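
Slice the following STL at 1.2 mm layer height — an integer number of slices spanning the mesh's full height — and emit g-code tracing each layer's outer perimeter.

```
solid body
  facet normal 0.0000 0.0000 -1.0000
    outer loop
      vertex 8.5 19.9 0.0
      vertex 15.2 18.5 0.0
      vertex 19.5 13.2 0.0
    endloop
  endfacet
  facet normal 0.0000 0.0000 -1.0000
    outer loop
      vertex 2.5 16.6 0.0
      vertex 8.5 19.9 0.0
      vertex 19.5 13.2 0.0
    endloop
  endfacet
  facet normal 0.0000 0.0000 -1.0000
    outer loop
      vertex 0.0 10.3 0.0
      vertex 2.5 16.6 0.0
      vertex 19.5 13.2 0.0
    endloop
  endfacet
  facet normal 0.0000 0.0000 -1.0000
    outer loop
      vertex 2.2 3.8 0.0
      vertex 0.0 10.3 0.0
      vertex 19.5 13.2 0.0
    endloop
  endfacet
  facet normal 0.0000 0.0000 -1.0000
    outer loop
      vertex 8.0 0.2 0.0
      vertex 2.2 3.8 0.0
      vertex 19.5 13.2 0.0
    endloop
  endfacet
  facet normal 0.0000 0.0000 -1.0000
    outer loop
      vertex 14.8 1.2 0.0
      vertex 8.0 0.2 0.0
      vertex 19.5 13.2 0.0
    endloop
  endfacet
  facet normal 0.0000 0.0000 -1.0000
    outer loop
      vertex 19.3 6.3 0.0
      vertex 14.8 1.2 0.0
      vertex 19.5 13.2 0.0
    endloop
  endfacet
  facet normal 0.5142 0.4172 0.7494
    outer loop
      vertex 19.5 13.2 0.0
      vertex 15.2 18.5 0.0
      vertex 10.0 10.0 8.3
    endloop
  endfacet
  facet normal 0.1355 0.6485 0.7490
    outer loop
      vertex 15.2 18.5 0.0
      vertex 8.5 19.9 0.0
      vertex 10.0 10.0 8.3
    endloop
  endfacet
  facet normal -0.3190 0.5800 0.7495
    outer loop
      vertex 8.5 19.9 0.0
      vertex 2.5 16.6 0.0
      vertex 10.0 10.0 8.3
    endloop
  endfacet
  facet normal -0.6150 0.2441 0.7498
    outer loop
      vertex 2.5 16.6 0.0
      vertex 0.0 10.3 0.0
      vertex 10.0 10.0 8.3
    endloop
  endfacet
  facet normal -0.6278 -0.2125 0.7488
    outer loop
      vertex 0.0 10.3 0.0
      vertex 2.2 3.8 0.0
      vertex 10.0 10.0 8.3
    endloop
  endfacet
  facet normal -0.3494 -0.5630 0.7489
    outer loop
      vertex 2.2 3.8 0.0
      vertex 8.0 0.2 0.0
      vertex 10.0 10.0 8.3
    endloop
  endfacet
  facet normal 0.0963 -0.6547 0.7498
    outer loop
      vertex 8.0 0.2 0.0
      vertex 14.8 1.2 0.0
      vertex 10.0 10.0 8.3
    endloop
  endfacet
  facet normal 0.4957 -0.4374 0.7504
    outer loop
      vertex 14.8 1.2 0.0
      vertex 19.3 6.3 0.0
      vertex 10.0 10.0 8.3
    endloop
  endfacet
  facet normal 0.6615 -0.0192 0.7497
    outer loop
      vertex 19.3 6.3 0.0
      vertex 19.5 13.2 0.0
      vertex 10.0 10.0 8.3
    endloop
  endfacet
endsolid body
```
; perimeter-only toolpath
G21 ; units = mm
G90 ; absolute positioning
G28 ; home
; layer 1
G0 Z1.2
G0 X18.1 Y12.7
G1 X14.5 Y17.3
G1 X8.7 Y18.5
G1 X3.6 Y15.7
G1 X1.4 Y10.3
G1 X3.3 Y4.7
G1 X8.3 Y1.6
G1 X14.1 Y2.5
G1 X18.0 Y6.8
G1 X18.1 Y12.7
; layer 2
G0 Z2.4
G0 X16.8 Y12.3
G1 X13.7 Y16.1
G1 X8.9 Y17.1
G1 X4.6 Y14.7
G1 X2.9 Y10.2
G1 X4.4 Y5.6
G1 X8.6 Y3.0
G1 X13.4 Y3.7
G1 X16.6 Y7.4
G1 X16.8 Y12.3
; layer 3
G0 Z3.6
G0 X15.4 Y11.8
G1 X13.0 Y14.9
G1 X9.1 Y15.7
G1 X5.7 Y13.8
G1 X4.3 Y10.2
G1 X5.5 Y6.5
G1 X8.9 Y4.4
G1 X12.7 Y5.0
G1 X15.3 Y7.9
G1 X15.4 Y11.8
; layer 4
G0 Z4.7
G0 X14.1 Y11.4
G1 X12.2 Y13.6
G1 X9.4 Y14.2
G1 X6.8 Y12.8
G1 X5.7 Y10.1
G1 X6.7 Y7.3
G1 X9.1 Y5.8
G1 X12.1 Y6.2
G1 X14.0 Y8.4
G1 X14.1 Y11.4
; layer 5
G0 Z5.9
G0 X12.7 Y10.9
G1 X11.5 Y12.4
G1 X9.6 Y12.8
G1 X7.9 Y11.9
G1 X7.1 Y10.1
G1 X7.8 Y8.2
G1 X9.4 Y7.2
G1 X11.4 Y7.5
G1 X12.7 Y8.9
G1 X12.7 Y10.9
; layer 6
G0 Z7.1
G0 X11.4 Y10.5
G1 X10.7 Y11.2
G1 X9.8 Y11.4
G1 X8.9 Y10.9
G1 X8.6 Y10.0
G1 X8.9 Y9.1
G1 X9.7 Y8.6
G1 X10.7 Y8.7
G1 X11.3 Y9.5
G1 X11.4 Y10.5
M2 ; end

The solid is a regular 9-sided pyramid, base circumscribed radius ≈ 10 mm, apex at z ≈ 8.3 mm. Slicing at Δz = 1.2 mm — 7 equal slices spanning the solid's height, so layer i sits at z = i·h/7 — gives 6 non-empty perimeters. Each is a 9-segment closed polygon; G0 lifts to the layer z and rapids to the start vertex, then G1 traces the edges. The cross-section shrinks linearly with z (the slice at the apex is degenerate and omitted).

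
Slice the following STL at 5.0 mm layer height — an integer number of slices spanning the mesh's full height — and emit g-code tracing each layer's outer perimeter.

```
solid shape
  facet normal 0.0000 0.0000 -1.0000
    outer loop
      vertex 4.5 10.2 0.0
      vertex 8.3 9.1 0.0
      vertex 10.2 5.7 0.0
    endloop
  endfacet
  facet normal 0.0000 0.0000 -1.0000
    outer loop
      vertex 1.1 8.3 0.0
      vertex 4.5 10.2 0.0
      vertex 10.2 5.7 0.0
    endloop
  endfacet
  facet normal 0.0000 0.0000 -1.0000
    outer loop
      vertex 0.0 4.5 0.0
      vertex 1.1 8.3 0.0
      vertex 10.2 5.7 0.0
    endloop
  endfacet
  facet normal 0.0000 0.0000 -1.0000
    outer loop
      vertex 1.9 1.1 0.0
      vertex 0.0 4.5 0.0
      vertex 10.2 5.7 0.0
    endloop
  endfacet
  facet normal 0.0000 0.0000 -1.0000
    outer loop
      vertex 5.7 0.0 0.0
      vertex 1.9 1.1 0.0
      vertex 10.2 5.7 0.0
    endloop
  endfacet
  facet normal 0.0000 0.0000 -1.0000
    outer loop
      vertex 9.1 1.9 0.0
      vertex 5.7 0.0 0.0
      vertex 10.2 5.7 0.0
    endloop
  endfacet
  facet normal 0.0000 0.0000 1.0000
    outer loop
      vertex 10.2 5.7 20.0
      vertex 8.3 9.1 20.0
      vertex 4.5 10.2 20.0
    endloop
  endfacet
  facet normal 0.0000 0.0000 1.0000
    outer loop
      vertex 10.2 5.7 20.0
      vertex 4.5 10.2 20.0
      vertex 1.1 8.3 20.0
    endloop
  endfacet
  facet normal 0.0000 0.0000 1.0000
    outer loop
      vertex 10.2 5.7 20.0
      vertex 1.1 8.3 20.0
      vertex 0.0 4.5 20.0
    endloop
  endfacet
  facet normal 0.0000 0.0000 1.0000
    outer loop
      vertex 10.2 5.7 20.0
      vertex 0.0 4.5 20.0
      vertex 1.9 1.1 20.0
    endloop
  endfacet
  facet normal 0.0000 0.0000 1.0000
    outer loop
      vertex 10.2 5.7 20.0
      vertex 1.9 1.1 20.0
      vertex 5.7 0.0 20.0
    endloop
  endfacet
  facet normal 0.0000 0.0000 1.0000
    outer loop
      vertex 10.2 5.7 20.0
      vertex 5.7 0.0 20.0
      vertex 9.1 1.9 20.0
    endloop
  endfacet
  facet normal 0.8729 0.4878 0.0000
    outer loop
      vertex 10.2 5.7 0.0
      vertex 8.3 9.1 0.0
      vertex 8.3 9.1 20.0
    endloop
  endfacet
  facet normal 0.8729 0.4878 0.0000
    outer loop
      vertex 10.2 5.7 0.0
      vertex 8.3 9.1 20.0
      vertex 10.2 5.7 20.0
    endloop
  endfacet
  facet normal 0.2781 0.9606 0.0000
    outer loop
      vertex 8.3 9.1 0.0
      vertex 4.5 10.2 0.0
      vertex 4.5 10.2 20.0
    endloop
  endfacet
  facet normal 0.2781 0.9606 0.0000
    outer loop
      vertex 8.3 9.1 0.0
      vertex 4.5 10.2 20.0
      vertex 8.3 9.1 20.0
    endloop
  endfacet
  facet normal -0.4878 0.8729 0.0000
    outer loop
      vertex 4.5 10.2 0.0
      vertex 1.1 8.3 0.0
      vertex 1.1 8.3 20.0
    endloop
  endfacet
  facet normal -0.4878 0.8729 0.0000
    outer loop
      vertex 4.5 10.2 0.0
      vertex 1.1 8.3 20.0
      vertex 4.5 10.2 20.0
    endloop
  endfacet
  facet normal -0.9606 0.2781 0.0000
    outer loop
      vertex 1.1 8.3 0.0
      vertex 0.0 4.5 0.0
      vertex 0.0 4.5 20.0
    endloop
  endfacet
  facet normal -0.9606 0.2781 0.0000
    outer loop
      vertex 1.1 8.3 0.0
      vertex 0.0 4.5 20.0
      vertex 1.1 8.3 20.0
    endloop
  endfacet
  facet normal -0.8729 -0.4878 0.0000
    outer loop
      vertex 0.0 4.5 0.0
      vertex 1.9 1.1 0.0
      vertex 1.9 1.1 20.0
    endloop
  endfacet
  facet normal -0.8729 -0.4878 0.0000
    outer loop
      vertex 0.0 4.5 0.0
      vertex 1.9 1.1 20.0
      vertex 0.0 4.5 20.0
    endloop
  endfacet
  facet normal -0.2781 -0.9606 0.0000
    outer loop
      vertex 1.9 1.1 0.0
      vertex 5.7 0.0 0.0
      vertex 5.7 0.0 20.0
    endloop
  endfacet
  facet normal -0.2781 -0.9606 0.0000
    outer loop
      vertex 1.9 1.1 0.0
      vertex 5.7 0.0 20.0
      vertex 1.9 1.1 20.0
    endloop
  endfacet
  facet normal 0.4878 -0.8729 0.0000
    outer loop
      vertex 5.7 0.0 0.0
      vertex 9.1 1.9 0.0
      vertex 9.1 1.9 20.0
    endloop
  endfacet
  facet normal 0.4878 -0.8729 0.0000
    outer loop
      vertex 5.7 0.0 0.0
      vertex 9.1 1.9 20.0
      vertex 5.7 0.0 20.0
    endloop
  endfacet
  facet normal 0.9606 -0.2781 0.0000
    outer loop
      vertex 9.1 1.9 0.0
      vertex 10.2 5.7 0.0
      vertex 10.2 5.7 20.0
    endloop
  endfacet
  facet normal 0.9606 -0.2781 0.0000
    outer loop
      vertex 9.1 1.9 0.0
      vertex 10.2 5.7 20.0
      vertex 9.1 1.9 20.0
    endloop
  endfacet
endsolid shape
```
; perimeter-only toolpath
G21 ; units = mm
G90 ; absolute positioning
G28 ; home
; layer 1
G0 Z5.0
G0 X10.2 Y5.7
G1 X8.3 Y9.1
G1 X4.5 Y10.2
G1 X1.1 Y8.3
G1 X0.0 Y4.5
G1 X1.9 Y1.1
G1 X5.7 Y0.0
G1 X9.1 Y1.9
G1 X10.2 Y5.7
; layer 2
G0 Z10.0
G0 X10.2 Y5.7
G1 X8.3 Y9.1
G1 X4.5 Y10.2
G1 X1.1 Y8.3
G1 X0.0 Y4.5
G1 X1.9 Y1.1
G1 X5.7 Y0.0
G1 X9.1 Y1.9
G1 X10.2 Y5.7
; layer 3
G0 Z15.0
G0 X10.2 Y5.7
G1 X8.3 Y9.1
G1 X4.5 Y10.2
G1 X1.1 Y8.3
G1 X0.0 Y4.5
G1 X1.9 Y1.1
G1 X5.7 Y0.0
G1 X9.1 Y1.9
G1 X10.2 Y5.7
; layer 4
G0 Z20.0
G0 X10.2 Y5.7
G1 X8.3 Y9.1
G1 X4.5 Y10.2
G1 X1.1 Y8.3
G1 X0.0 Y4.5
G1 X1.9 Y1.1
G1 X5.7 Y0.0
G1 X9.1 Y1.9
G1 X10.2 Y5.7
M2 ; end

The solid is a regular 8-sided prism (a cylinder approximated with 8 flat sides), circumscribed radius ≈ 5.1 mm, height ≈ 20 mm. Slicing at Δz = 5.0 mm — 4 equal slices spanning the solid's height, so layer i sits at z = i·h/4 — gives 4 non-empty perimeters. Each is a 8-segment closed polygon; G0 lifts to the layer z and rapids to the start vertex, then G1 traces the edges.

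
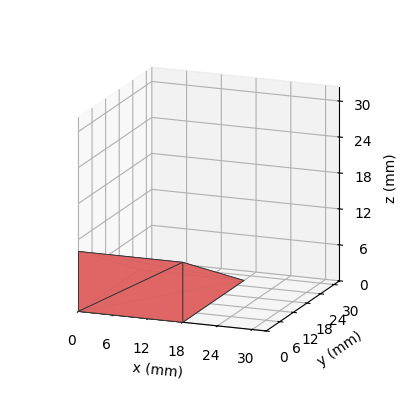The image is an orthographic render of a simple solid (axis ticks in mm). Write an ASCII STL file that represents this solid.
Reading the render: the shape is a wedge (ramp): 18 × 27 mm base, rising to 10 mm along the y=0 edge and sloping linearly to z=0 at y=27 (dimensions read to the nearest mm from the axis ticks). For the STL, each face is triangulated and given an outward normal.

solid part
  facet normal 0.0000 0.0000 -1.0000
    outer loop
      vertex 18.0 27.0 0.0
      vertex 18.0 0.0 0.0
      vertex 0.0 0.0 0.0
    endloop
  endfacet
  facet normal 0.0000 0.0000 -1.0000
    outer loop
      vertex 0.0 27.0 0.0
      vertex 18.0 27.0 0.0
      vertex 0.0 0.0 0.0
    endloop
  endfacet
  facet normal 0.0000 -1.0000 0.0000
    outer loop
      vertex 0.0 0.0 0.0
      vertex 18.0 0.0 0.0
      vertex 18.0 0.0 10.0
    endloop
  endfacet
  facet normal 0.0000 -1.0000 0.0000
    outer loop
      vertex 0.0 0.0 0.0
      vertex 18.0 0.0 10.0
      vertex 0.0 0.0 10.0
    endloop
  endfacet
  facet normal 0.0000 0.3473 0.9377
    outer loop
      vertex 0.0 0.0 10.0
      vertex 18.0 0.0 10.0
      vertex 18.0 27.0 0.0
    endloop
  endfacet
  facet normal 0.0000 0.3473 0.9377
    outer loop
      vertex 0.0 0.0 10.0
      vertex 18.0 27.0 0.0
      vertex 0.0 27.0 0.0
    endloop
  endfacet
  facet normal -1.0000 0.0000 0.0000
    outer loop
      vertex 0.0 0.0 10.0
      vertex 0.0 27.0 0.0
      vertex 0.0 0.0 0.0
    endloop
  endfacet
  facet normal 1.0000 0.0000 0.0000
    outer loop
      vertex 18.0 0.0 0.0
      vertex 18.0 27.0 0.0
      vertex 18.0 0.0 10.0
    endloop
  endfacet
endsolid part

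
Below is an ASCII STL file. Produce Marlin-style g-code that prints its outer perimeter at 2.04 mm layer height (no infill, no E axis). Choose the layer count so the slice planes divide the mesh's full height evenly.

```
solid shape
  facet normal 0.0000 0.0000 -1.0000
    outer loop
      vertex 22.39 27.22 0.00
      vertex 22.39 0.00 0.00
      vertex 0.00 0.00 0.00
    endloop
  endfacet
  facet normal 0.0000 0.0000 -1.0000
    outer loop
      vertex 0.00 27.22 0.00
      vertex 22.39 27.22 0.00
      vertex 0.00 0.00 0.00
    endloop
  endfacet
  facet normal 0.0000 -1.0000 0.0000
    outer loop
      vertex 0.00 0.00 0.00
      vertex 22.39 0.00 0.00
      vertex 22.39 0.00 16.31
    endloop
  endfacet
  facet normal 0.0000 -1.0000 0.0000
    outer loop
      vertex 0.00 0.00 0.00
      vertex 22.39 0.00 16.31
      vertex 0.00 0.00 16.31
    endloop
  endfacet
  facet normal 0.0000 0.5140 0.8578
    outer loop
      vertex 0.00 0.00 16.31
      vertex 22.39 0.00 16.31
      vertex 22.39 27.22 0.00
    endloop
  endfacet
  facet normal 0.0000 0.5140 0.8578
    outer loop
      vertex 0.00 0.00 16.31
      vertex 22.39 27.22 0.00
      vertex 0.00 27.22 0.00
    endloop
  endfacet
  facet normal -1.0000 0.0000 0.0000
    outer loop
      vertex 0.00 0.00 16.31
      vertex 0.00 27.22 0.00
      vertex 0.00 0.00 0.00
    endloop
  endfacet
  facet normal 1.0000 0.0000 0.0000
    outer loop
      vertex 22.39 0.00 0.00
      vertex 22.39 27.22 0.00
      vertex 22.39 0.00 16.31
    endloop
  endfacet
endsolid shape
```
; perimeter-only toolpath
G21 ; units = mm
G90 ; absolute positioning
G28 ; home
; layer 1
G0 Z2.04
G0 X0.00 Y0.00
G1 X22.39 Y0.00
G1 X22.39 Y23.82
G1 X0.00 Y23.82
G1 X0.00 Y0.00
; layer 2
G0 Z4.08
G0 X0.00 Y0.00
G1 X22.39 Y0.00
G1 X22.39 Y20.41
G1 X0.00 Y20.41
G1 X0.00 Y0.00
; layer 3
G0 Z6.12
G0 X0.00 Y0.00
G1 X22.39 Y0.00
G1 X22.39 Y17.01
G1 X0.00 Y17.01
G1 X0.00 Y0.00
; layer 4
G0 Z8.15
G0 X0.00 Y0.00
G1 X22.39 Y0.00
G1 X22.39 Y13.61
G1 X0.00 Y13.61
G1 X0.00 Y0.00
; layer 5
G0 Z10.19
G0 X0.00 Y0.00
G1 X22.39 Y0.00
G1 X22.39 Y10.21
G1 X0.00 Y10.21
G1 X0.00 Y0.00
; layer 6
G0 Z12.23
G0 X0.00 Y0.00
G1 X22.39 Y0.00
G1 X22.39 Y6.80
G1 X0.00 Y6.80
G1 X0.00 Y0.00
; layer 7
G0 Z14.27
G0 X0.00 Y0.00
G1 X22.39 Y0.00
G1 X22.39 Y3.40
G1 X0.00 Y3.40
G1 X0.00 Y0.00
M2 ; end

The solid is a wedge (ramp): 22.4 × 27.2 mm base, rising to 16.3 mm along the y=0 edge and sloping linearly to z=0 at y=27.2. Slicing at Δz = 2.04 mm — 8 equal slices spanning the solid's height, so layer i sits at z = i·h/8 — gives 7 non-empty perimeters. Each is a 4-segment closed polygon; G0 lifts to the layer z and rapids to the start vertex, then G1 traces the edges. The cross-section shrinks linearly with z (the slice at the apex is degenerate and omitted).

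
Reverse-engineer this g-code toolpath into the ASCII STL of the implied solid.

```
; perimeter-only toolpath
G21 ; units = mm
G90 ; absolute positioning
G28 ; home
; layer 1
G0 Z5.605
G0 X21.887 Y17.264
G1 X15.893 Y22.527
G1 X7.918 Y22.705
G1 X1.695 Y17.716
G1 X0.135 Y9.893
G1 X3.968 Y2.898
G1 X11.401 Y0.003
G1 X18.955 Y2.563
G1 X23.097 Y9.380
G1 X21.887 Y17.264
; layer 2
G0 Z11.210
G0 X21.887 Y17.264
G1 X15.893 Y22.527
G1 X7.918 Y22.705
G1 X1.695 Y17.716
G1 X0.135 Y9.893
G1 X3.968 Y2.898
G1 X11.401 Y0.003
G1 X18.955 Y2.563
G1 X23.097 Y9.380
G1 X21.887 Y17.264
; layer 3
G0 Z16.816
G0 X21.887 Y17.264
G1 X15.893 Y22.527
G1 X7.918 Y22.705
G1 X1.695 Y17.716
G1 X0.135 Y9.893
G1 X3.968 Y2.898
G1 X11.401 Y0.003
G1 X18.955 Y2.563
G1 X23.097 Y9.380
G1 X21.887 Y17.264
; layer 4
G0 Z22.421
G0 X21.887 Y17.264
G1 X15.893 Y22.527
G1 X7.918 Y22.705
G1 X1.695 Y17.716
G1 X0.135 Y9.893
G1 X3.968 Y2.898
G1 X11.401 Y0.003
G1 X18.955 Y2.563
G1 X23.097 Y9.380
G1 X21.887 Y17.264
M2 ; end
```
solid part
  facet normal 0.0000 0.0000 -1.0000
    outer loop
      vertex 7.918 22.705 0.000
      vertex 15.893 22.527 0.000
      vertex 21.887 17.264 0.000
    endloop
  endfacet
  facet normal 0.0000 0.0000 -1.0000
    outer loop
      vertex 1.695 17.716 0.000
      vertex 7.918 22.705 0.000
      vertex 21.887 17.264 0.000
    endloop
  endfacet
  facet normal 0.0000 0.0000 -1.0000
    outer loop
      vertex 0.135 9.893 0.000
      vertex 1.695 17.716 0.000
      vertex 21.887 17.264 0.000
    endloop
  endfacet
  facet normal 0.0000 0.0000 -1.0000
    outer loop
      vertex 3.968 2.898 0.000
      vertex 0.135 9.893 0.000
      vertex 21.887 17.264 0.000
    endloop
  endfacet
  facet normal 0.0000 0.0000 -1.0000
    outer loop
      vertex 11.401 0.003 0.000
      vertex 3.968 2.898 0.000
      vertex 21.887 17.264 0.000
    endloop
  endfacet
  facet normal 0.0000 0.0000 -1.0000
    outer loop
      vertex 18.955 2.563 0.000
      vertex 11.401 0.003 0.000
      vertex 21.887 17.264 0.000
    endloop
  endfacet
  facet normal 0.0000 0.0000 -1.0000
    outer loop
      vertex 23.097 9.380 0.000
      vertex 18.955 2.563 0.000
      vertex 21.887 17.264 0.000
    endloop
  endfacet
  facet normal 0.0000 0.0000 1.0000
    outer loop
      vertex 21.887 17.264 22.421
      vertex 15.893 22.527 22.421
      vertex 7.918 22.705 22.421
    endloop
  endfacet
  facet normal 0.0000 0.0000 1.0000
    outer loop
      vertex 21.887 17.264 22.421
      vertex 7.918 22.705 22.421
      vertex 1.695 17.716 22.421
    endloop
  endfacet
  facet normal 0.0000 0.0000 1.0000
    outer loop
      vertex 21.887 17.264 22.421
      vertex 1.695 17.716 22.421
      vertex 0.135 9.893 22.421
    endloop
  endfacet
  facet normal 0.0000 0.0000 1.0000
    outer loop
      vertex 21.887 17.264 22.421
      vertex 0.135 9.893 22.421
      vertex 3.968 2.898 22.421
    endloop
  endfacet
  facet normal 0.0000 0.0000 1.0000
    outer loop
      vertex 21.887 17.264 22.421
      vertex 3.968 2.898 22.421
      vertex 11.401 0.003 22.421
    endloop
  endfacet
  facet normal 0.0000 0.0000 1.0000
    outer loop
      vertex 21.887 17.264 22.421
      vertex 11.401 0.003 22.421
      vertex 18.955 2.563 22.421
    endloop
  endfacet
  facet normal 0.0000 0.0000 1.0000
    outer loop
      vertex 21.887 17.264 22.421
      vertex 18.955 2.563 22.421
      vertex 23.097 9.380 22.421
    endloop
  endfacet
  facet normal 0.6598 0.7514 0.0000
    outer loop
      vertex 21.887 17.264 0.000
      vertex 15.893 22.527 0.000
      vertex 15.893 22.527 22.421
    endloop
  endfacet
  facet normal 0.6598 0.7514 0.0000
    outer loop
      vertex 21.887 17.264 0.000
      vertex 15.893 22.527 22.421
      vertex 21.887 17.264 22.421
    endloop
  endfacet
  facet normal 0.0223 0.9998 0.0000
    outer loop
      vertex 15.893 22.527 0.000
      vertex 7.918 22.705 0.000
      vertex 7.918 22.705 22.421
    endloop
  endfacet
  facet normal 0.0223 0.9998 0.0000
    outer loop
      vertex 15.893 22.527 0.000
      vertex 7.918 22.705 22.421
      vertex 15.893 22.527 22.421
    endloop
  endfacet
  facet normal -0.6255 0.7802 0.0000
    outer loop
      vertex 7.918 22.705 0.000
      vertex 1.695 17.716 0.000
      vertex 1.695 17.716 22.421
    endloop
  endfacet
  facet normal -0.6255 0.7802 0.0000
    outer loop
      vertex 7.918 22.705 0.000
      vertex 1.695 17.716 22.421
      vertex 7.918 22.705 22.421
    endloop
  endfacet
  facet normal -0.9807 0.1956 0.0000
    outer loop
      vertex 1.695 17.716 0.000
      vertex 0.135 9.893 0.000
      vertex 0.135 9.893 22.421
    endloop
  endfacet
  facet normal -0.9807 0.1956 0.0000
    outer loop
      vertex 1.695 17.716 0.000
      vertex 0.135 9.893 22.421
      vertex 1.695 17.716 22.421
    endloop
  endfacet
  facet normal -0.8770 -0.4805 0.0000
    outer loop
      vertex 0.135 9.893 0.000
      vertex 3.968 2.898 0.000
      vertex 3.968 2.898 22.421
    endloop
  endfacet
  facet normal -0.8770 -0.4805 0.0000
    outer loop
      vertex 0.135 9.893 0.000
      vertex 3.968 2.898 22.421
      vertex 0.135 9.893 22.421
    endloop
  endfacet
  facet normal -0.3629 -0.9318 0.0000
    outer loop
      vertex 3.968 2.898 0.000
      vertex 11.401 0.003 0.000
      vertex 11.401 0.003 22.421
    endloop
  endfacet
  facet normal -0.3629 -0.9318 0.0000
    outer loop
      vertex 3.968 2.898 0.000
      vertex 11.401 0.003 22.421
      vertex 3.968 2.898 22.421
    endloop
  endfacet
  facet normal 0.3210 -0.9471 0.0000
    outer loop
      vertex 11.401 0.003 0.000
      vertex 18.955 2.563 0.000
      vertex 18.955 2.563 22.421
    endloop
  endfacet
  facet normal 0.3210 -0.9471 0.0000
    outer loop
      vertex 11.401 0.003 0.000
      vertex 18.955 2.563 22.421
      vertex 11.401 0.003 22.421
    endloop
  endfacet
  facet normal 0.8546 -0.5193 0.0000
    outer loop
      vertex 18.955 2.563 0.000
      vertex 23.097 9.380 0.000
      vertex 23.097 9.380 22.421
    endloop
  endfacet
  facet normal 0.8546 -0.5193 0.0000
    outer loop
      vertex 18.955 2.563 0.000
      vertex 23.097 9.380 22.421
      vertex 18.955 2.563 22.421
    endloop
  endfacet
  facet normal 0.9884 0.1517 0.0000
    outer loop
      vertex 23.097 9.380 0.000
      vertex 21.887 17.264 0.000
      vertex 21.887 17.264 22.421
    endloop
  endfacet
  facet normal 0.9884 0.1517 0.0000
    outer loop
      vertex 23.097 9.380 0.000
      vertex 21.887 17.264 22.421
      vertex 23.097 9.380 22.421
    endloop
  endfacet
endsolid part

The G0 Z moves step by Δz≈5.605 mm. Every layer's G1 loop is the same polygon, so the solid is a straight extrusion of it from z=0 to z≈22.4. Closing with flat bottom and top caps and triangulating gives 32 facets — a regular 9-sided prism (a cylinder approximated with 9 flat sides), circumscribed radius ≈ 11.7 mm, height ≈ 22.4 mm.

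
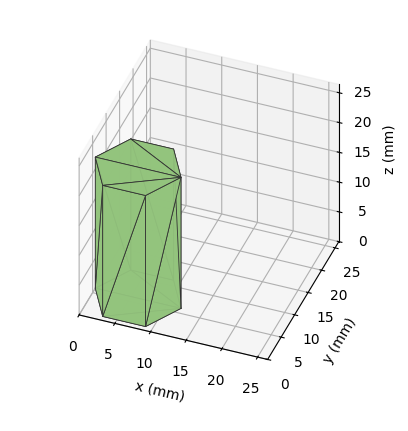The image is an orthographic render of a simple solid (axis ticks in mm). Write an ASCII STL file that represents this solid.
Reading the render: the shape is a regular 6-sided prism (a cylinder approximated with 6 flat sides), circumscribed radius ≈ 6 mm, height ≈ 22 mm (dimensions read to the nearest mm from the axis ticks). For the STL, each face is triangulated and given an outward normal.

solid part
  facet normal 0.0000 0.0000 -1.0000
    outer loop
      vertex 3.00 11.20 0.00
      vertex 9.00 11.20 0.00
      vertex 12.00 6.00 0.00
    endloop
  endfacet
  facet normal 0.0000 0.0000 -1.0000
    outer loop
      vertex 0.00 6.00 0.00
      vertex 3.00 11.20 0.00
      vertex 12.00 6.00 0.00
    endloop
  endfacet
  facet normal 0.0000 0.0000 -1.0000
    outer loop
      vertex 3.00 0.80 0.00
      vertex 0.00 6.00 0.00
      vertex 12.00 6.00 0.00
    endloop
  endfacet
  facet normal 0.0000 0.0000 -1.0000
    outer loop
      vertex 9.00 0.80 0.00
      vertex 3.00 0.80 0.00
      vertex 12.00 6.00 0.00
    endloop
  endfacet
  facet normal 0.0000 0.0000 1.0000
    outer loop
      vertex 12.00 6.00 22.00
      vertex 9.00 11.20 22.00
      vertex 3.00 11.20 22.00
    endloop
  endfacet
  facet normal 0.0000 0.0000 1.0000
    outer loop
      vertex 12.00 6.00 22.00
      vertex 3.00 11.20 22.00
      vertex 0.00 6.00 22.00
    endloop
  endfacet
  facet normal 0.0000 0.0000 1.0000
    outer loop
      vertex 12.00 6.00 22.00
      vertex 0.00 6.00 22.00
      vertex 3.00 0.80 22.00
    endloop
  endfacet
  facet normal 0.0000 0.0000 1.0000
    outer loop
      vertex 12.00 6.00 22.00
      vertex 3.00 0.80 22.00
      vertex 9.00 0.80 22.00
    endloop
  endfacet
  facet normal 0.8662 0.4997 0.0000
    outer loop
      vertex 12.00 6.00 0.00
      vertex 9.00 11.20 0.00
      vertex 9.00 11.20 22.00
    endloop
  endfacet
  facet normal 0.8662 0.4997 0.0000
    outer loop
      vertex 12.00 6.00 0.00
      vertex 9.00 11.20 22.00
      vertex 12.00 6.00 22.00
    endloop
  endfacet
  facet normal 0.0000 1.0000 0.0000
    outer loop
      vertex 9.00 11.20 0.00
      vertex 3.00 11.20 0.00
      vertex 3.00 11.20 22.00
    endloop
  endfacet
  facet normal 0.0000 1.0000 0.0000
    outer loop
      vertex 9.00 11.20 0.00
      vertex 3.00 11.20 22.00
      vertex 9.00 11.20 22.00
    endloop
  endfacet
  facet normal -0.8662 0.4997 0.0000
    outer loop
      vertex 3.00 11.20 0.00
      vertex 0.00 6.00 0.00
      vertex 0.00 6.00 22.00
    endloop
  endfacet
  facet normal -0.8662 0.4997 0.0000
    outer loop
      vertex 3.00 11.20 0.00
      vertex 0.00 6.00 22.00
      vertex 3.00 11.20 22.00
    endloop
  endfacet
  facet normal -0.8662 -0.4997 0.0000
    outer loop
      vertex 0.00 6.00 0.00
      vertex 3.00 0.80 0.00
      vertex 3.00 0.80 22.00
    endloop
  endfacet
  facet normal -0.8662 -0.4997 0.0000
    outer loop
      vertex 0.00 6.00 0.00
      vertex 3.00 0.80 22.00
      vertex 0.00 6.00 22.00
    endloop
  endfacet
  facet normal 0.0000 -1.0000 0.0000
    outer loop
      vertex 3.00 0.80 0.00
      vertex 9.00 0.80 0.00
      vertex 9.00 0.80 22.00
    endloop
  endfacet
  facet normal 0.0000 -1.0000 0.0000
    outer loop
      vertex 3.00 0.80 0.00
      vertex 9.00 0.80 22.00
      vertex 3.00 0.80 22.00
    endloop
  endfacet
  facet normal 0.8662 -0.4997 0.0000
    outer loop
      vertex 9.00 0.80 0.00
      vertex 12.00 6.00 0.00
      vertex 12.00 6.00 22.00
    endloop
  endfacet
  facet normal 0.8662 -0.4997 0.0000
    outer loop
      vertex 9.00 0.80 0.00
      vertex 12.00 6.00 22.00
      vertex 9.00 0.80 22.00
    endloop
  endfacet
endsolid part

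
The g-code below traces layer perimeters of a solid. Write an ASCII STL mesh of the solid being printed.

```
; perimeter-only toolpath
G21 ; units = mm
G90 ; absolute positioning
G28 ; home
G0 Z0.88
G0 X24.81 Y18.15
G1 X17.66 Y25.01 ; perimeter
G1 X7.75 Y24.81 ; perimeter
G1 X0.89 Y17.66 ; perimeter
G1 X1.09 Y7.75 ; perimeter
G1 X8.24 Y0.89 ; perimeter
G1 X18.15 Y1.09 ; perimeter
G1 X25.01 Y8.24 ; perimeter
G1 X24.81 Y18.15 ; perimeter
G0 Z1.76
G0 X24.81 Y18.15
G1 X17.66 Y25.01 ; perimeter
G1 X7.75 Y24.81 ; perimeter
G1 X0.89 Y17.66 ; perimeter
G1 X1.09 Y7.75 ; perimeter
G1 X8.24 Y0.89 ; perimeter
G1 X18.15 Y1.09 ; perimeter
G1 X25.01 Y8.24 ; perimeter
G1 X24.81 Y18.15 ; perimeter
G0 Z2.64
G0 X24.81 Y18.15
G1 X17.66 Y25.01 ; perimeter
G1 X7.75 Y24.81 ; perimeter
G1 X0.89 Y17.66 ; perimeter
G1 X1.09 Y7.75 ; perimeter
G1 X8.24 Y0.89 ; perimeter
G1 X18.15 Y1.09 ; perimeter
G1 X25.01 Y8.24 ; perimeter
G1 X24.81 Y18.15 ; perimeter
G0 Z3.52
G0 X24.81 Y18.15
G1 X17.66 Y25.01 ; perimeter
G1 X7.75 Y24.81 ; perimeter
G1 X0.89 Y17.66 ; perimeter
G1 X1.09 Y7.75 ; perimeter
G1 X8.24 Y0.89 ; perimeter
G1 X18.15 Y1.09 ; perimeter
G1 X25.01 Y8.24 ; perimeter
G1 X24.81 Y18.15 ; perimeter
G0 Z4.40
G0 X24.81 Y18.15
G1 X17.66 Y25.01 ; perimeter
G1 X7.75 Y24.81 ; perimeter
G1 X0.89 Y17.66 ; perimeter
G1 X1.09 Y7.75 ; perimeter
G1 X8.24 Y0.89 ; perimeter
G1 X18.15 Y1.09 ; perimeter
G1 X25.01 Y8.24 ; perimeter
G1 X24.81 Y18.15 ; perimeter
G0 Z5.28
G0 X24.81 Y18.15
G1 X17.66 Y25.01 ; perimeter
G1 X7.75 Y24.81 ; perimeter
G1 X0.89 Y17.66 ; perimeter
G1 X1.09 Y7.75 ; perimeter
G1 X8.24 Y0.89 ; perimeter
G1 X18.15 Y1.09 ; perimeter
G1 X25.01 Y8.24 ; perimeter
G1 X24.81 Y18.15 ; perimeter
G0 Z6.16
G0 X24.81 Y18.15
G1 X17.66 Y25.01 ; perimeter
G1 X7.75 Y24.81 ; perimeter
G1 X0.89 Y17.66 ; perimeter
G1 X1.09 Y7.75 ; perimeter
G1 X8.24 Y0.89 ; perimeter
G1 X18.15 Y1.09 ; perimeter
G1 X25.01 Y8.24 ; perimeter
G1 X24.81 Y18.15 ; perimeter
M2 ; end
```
solid part
  facet normal 0.0000 0.0000 -1.0000
    outer loop
      vertex 7.75 24.81 0.00
      vertex 17.66 25.01 0.00
      vertex 24.81 18.15 0.00
    endloop
  endfacet
  facet normal 0.0000 0.0000 -1.0000
    outer loop
      vertex 0.89 17.66 0.00
      vertex 7.75 24.81 0.00
      vertex 24.81 18.15 0.00
    endloop
  endfacet
  facet normal 0.0000 0.0000 -1.0000
    outer loop
      vertex 1.09 7.75 0.00
      vertex 0.89 17.66 0.00
      vertex 24.81 18.15 0.00
    endloop
  endfacet
  facet normal 0.0000 0.0000 -1.0000
    outer loop
      vertex 8.24 0.89 0.00
      vertex 1.09 7.75 0.00
      vertex 24.81 18.15 0.00
    endloop
  endfacet
  facet normal 0.0000 0.0000 -1.0000
    outer loop
      vertex 18.15 1.09 0.00
      vertex 8.24 0.89 0.00
      vertex 24.81 18.15 0.00
    endloop
  endfacet
  facet normal 0.0000 0.0000 -1.0000
    outer loop
      vertex 25.01 8.24 0.00
      vertex 18.15 1.09 0.00
      vertex 24.81 18.15 0.00
    endloop
  endfacet
  facet normal 0.0000 0.0000 1.0000
    outer loop
      vertex 24.81 18.15 6.16
      vertex 17.66 25.01 6.16
      vertex 7.75 24.81 6.16
    endloop
  endfacet
  facet normal 0.0000 0.0000 1.0000
    outer loop
      vertex 24.81 18.15 6.16
      vertex 7.75 24.81 6.16
      vertex 0.89 17.66 6.16
    endloop
  endfacet
  facet normal 0.0000 0.0000 1.0000
    outer loop
      vertex 24.81 18.15 6.16
      vertex 0.89 17.66 6.16
      vertex 1.09 7.75 6.16
    endloop
  endfacet
  facet normal 0.0000 0.0000 1.0000
    outer loop
      vertex 24.81 18.15 6.16
      vertex 1.09 7.75 6.16
      vertex 8.24 0.89 6.16
    endloop
  endfacet
  facet normal 0.0000 0.0000 1.0000
    outer loop
      vertex 24.81 18.15 6.16
      vertex 8.24 0.89 6.16
      vertex 18.15 1.09 6.16
    endloop
  endfacet
  facet normal 0.0000 0.0000 1.0000
    outer loop
      vertex 24.81 18.15 6.16
      vertex 18.15 1.09 6.16
      vertex 25.01 8.24 6.16
    endloop
  endfacet
  facet normal 0.6923 0.7216 0.0000
    outer loop
      vertex 24.81 18.15 0.00
      vertex 17.66 25.01 0.00
      vertex 17.66 25.01 6.16
    endloop
  endfacet
  facet normal 0.6923 0.7216 0.0000
    outer loop
      vertex 24.81 18.15 0.00
      vertex 17.66 25.01 6.16
      vertex 24.81 18.15 6.16
    endloop
  endfacet
  facet normal -0.0202 0.9998 0.0000
    outer loop
      vertex 17.66 25.01 0.00
      vertex 7.75 24.81 0.00
      vertex 7.75 24.81 6.16
    endloop
  endfacet
  facet normal -0.0202 0.9998 0.0000
    outer loop
      vertex 17.66 25.01 0.00
      vertex 7.75 24.81 6.16
      vertex 17.66 25.01 6.16
    endloop
  endfacet
  facet normal -0.7216 0.6923 0.0000
    outer loop
      vertex 7.75 24.81 0.00
      vertex 0.89 17.66 0.00
      vertex 0.89 17.66 6.16
    endloop
  endfacet
  facet normal -0.7216 0.6923 0.0000
    outer loop
      vertex 7.75 24.81 0.00
      vertex 0.89 17.66 6.16
      vertex 7.75 24.81 6.16
    endloop
  endfacet
  facet normal -0.9998 -0.0202 0.0000
    outer loop
      vertex 0.89 17.66 0.00
      vertex 1.09 7.75 0.00
      vertex 1.09 7.75 6.16
    endloop
  endfacet
  facet normal -0.9998 -0.0202 0.0000
    outer loop
      vertex 0.89 17.66 0.00
      vertex 1.09 7.75 6.16
      vertex 0.89 17.66 6.16
    endloop
  endfacet
  facet normal -0.6923 -0.7216 0.0000
    outer loop
      vertex 1.09 7.75 0.00
      vertex 8.24 0.89 0.00
      vertex 8.24 0.89 6.16
    endloop
  endfacet
  facet normal -0.6923 -0.7216 0.0000
    outer loop
      vertex 1.09 7.75 0.00
      vertex 8.24 0.89 6.16
      vertex 1.09 7.75 6.16
    endloop
  endfacet
  facet normal 0.0202 -0.9998 0.0000
    outer loop
      vertex 8.24 0.89 0.00
      vertex 18.15 1.09 0.00
      vertex 18.15 1.09 6.16
    endloop
  endfacet
  facet normal 0.0202 -0.9998 0.0000
    outer loop
      vertex 8.24 0.89 0.00
      vertex 18.15 1.09 6.16
      vertex 8.24 0.89 6.16
    endloop
  endfacet
  facet normal 0.7216 -0.6923 0.0000
    outer loop
      vertex 18.15 1.09 0.00
      vertex 25.01 8.24 0.00
      vertex 25.01 8.24 6.16
    endloop
  endfacet
  facet normal 0.7216 -0.6923 0.0000
    outer loop
      vertex 18.15 1.09 0.00
      vertex 25.01 8.24 6.16
      vertex 18.15 1.09 6.16
    endloop
  endfacet
  facet normal 0.9998 0.0202 0.0000
    outer loop
      vertex 25.01 8.24 0.00
      vertex 24.81 18.15 0.00
      vertex 24.81 18.15 6.16
    endloop
  endfacet
  facet normal 0.9998 0.0202 0.0000
    outer loop
      vertex 25.01 8.24 0.00
      vertex 24.81 18.15 6.16
      vertex 25.01 8.24 6.16
    endloop
  endfacet
endsolid part

The G0 Z moves step by Δz≈0.88 mm. Every layer's G1 loop is the same polygon, so the solid is a straight extrusion of it from z=0 to z≈6.16. Closing with flat bottom and top caps and triangulating gives 28 facets — a regular 8-sided prism (a cylinder approximated with 8 flat sides), circumscribed radius ≈ 12.9 mm, height ≈ 6.16 mm.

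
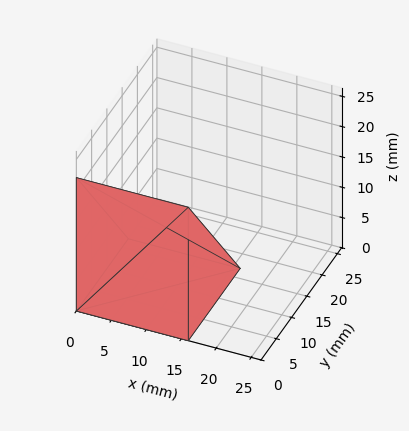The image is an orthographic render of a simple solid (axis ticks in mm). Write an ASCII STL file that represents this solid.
Reading the render: the shape is a wedge (ramp): 16 × 17 mm base, rising to 22 mm along the y=0 edge and sloping linearly to z=0 at y=17 (dimensions read to the nearest mm from the axis ticks). For the STL, each face is triangulated and given an outward normal.

solid part
  facet normal 0.0000 0.0000 -1.0000
    outer loop
      vertex 16.0 17.0 0.0
      vertex 16.0 0.0 0.0
      vertex 0.0 0.0 0.0
    endloop
  endfacet
  facet normal 0.0000 0.0000 -1.0000
    outer loop
      vertex 0.0 17.0 0.0
      vertex 16.0 17.0 0.0
      vertex 0.0 0.0 0.0
    endloop
  endfacet
  facet normal 0.0000 -1.0000 0.0000
    outer loop
      vertex 0.0 0.0 0.0
      vertex 16.0 0.0 0.0
      vertex 16.0 0.0 22.0
    endloop
  endfacet
  facet normal 0.0000 -1.0000 0.0000
    outer loop
      vertex 0.0 0.0 0.0
      vertex 16.0 0.0 22.0
      vertex 0.0 0.0 22.0
    endloop
  endfacet
  facet normal 0.0000 0.7913 0.6114
    outer loop
      vertex 0.0 0.0 22.0
      vertex 16.0 0.0 22.0
      vertex 16.0 17.0 0.0
    endloop
  endfacet
  facet normal 0.0000 0.7913 0.6114
    outer loop
      vertex 0.0 0.0 22.0
      vertex 16.0 17.0 0.0
      vertex 0.0 17.0 0.0
    endloop
  endfacet
  facet normal -1.0000 0.0000 0.0000
    outer loop
      vertex 0.0 0.0 22.0
      vertex 0.0 17.0 0.0
      vertex 0.0 0.0 0.0
    endloop
  endfacet
  facet normal 1.0000 0.0000 0.0000
    outer loop
      vertex 16.0 0.0 0.0
      vertex 16.0 17.0 0.0
      vertex 16.0 0.0 22.0
    endloop
  endfacet
endsolid part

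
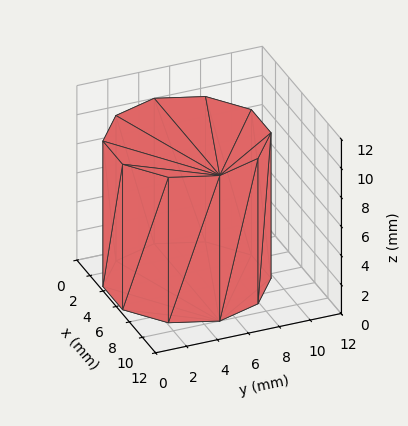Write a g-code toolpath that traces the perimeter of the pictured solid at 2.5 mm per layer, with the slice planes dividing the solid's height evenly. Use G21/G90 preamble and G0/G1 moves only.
Reading the render: the shape is a regular 10-sided prism (a cylinder approximated with 10 flat sides), circumscribed radius ≈ 5 mm, height ≈ 10 mm (dimensions read to the nearest mm from the axis ticks). For the g-code, the solid's height is divided into equal slices at the stated Δz and each level perimeter traced with G1 moves after a G0 lift.

; perimeter-only toolpath
G21 ; units = mm
G90 ; absolute positioning
G28 ; home
; layer 1
G0 Z2.5
G0 X10.0 Y5.0
G1 X9.0 Y7.9
G1 X6.5 Y9.8
G1 X3.5 Y9.8
G1 X1.0 Y7.9
G1 X0.0 Y5.0
G1 X1.0 Y2.1
G1 X3.5 Y0.2
G1 X6.5 Y0.2
G1 X9.0 Y2.1
G1 X10.0 Y5.0
; layer 2
G0 Z5.0
G0 X10.0 Y5.0
G1 X9.0 Y7.9
G1 X6.5 Y9.8
G1 X3.5 Y9.8
G1 X1.0 Y7.9
G1 X0.0 Y5.0
G1 X1.0 Y2.1
G1 X3.5 Y0.2
G1 X6.5 Y0.2
G1 X9.0 Y2.1
G1 X10.0 Y5.0
; layer 3
G0 Z7.5
G0 X10.0 Y5.0
G1 X9.0 Y7.9
G1 X6.5 Y9.8
G1 X3.5 Y9.8
G1 X1.0 Y7.9
G1 X0.0 Y5.0
G1 X1.0 Y2.1
G1 X3.5 Y0.2
G1 X6.5 Y0.2
G1 X9.0 Y2.1
G1 X10.0 Y5.0
; layer 4
G0 Z10.0
G0 X10.0 Y5.0
G1 X9.0 Y7.9
G1 X6.5 Y9.8
G1 X3.5 Y9.8
G1 X1.0 Y7.9
G1 X0.0 Y5.0
G1 X1.0 Y2.1
G1 X3.5 Y0.2
G1 X6.5 Y0.2
G1 X9.0 Y2.1
G1 X10.0 Y5.0
M2 ; end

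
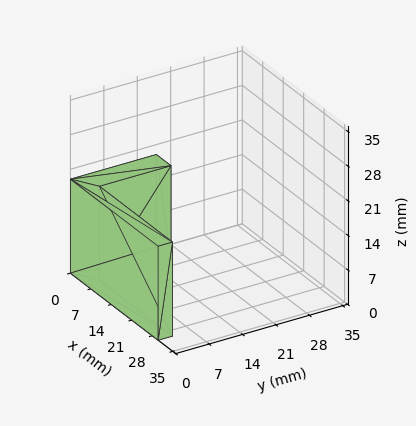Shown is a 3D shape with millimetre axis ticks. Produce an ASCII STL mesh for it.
Reading the render: the shape is an L-shaped prism: outer 30 × 18 mm, arm thicknesses ≈ 3 mm (horizontal) and 5 mm (vertical), extruded 19 mm in z (dimensions read to the nearest mm from the axis ticks). For the STL, each face is triangulated and given an outward normal.

solid part
  facet normal 0.0000 0.0000 -1.0000
    outer loop
      vertex 30.0 3.0 0.0
      vertex 30.0 0.0 0.0
      vertex 0.0 0.0 0.0
    endloop
  endfacet
  facet normal 0.0000 0.0000 -1.0000
    outer loop
      vertex 5.0 3.0 0.0
      vertex 30.0 3.0 0.0
      vertex 0.0 0.0 0.0
    endloop
  endfacet
  facet normal 0.0000 0.0000 -1.0000
    outer loop
      vertex 5.0 18.0 0.0
      vertex 5.0 3.0 0.0
      vertex 0.0 0.0 0.0
    endloop
  endfacet
  facet normal 0.0000 0.0000 -1.0000
    outer loop
      vertex 0.0 18.0 0.0
      vertex 5.0 18.0 0.0
      vertex 0.0 0.0 0.0
    endloop
  endfacet
  facet normal 0.0000 0.0000 1.0000
    outer loop
      vertex 0.0 0.0 19.0
      vertex 30.0 0.0 19.0
      vertex 30.0 3.0 19.0
    endloop
  endfacet
  facet normal 0.0000 0.0000 1.0000
    outer loop
      vertex 0.0 0.0 19.0
      vertex 30.0 3.0 19.0
      vertex 5.0 3.0 19.0
    endloop
  endfacet
  facet normal 0.0000 0.0000 1.0000
    outer loop
      vertex 0.0 0.0 19.0
      vertex 5.0 3.0 19.0
      vertex 5.0 18.0 19.0
    endloop
  endfacet
  facet normal 0.0000 0.0000 1.0000
    outer loop
      vertex 0.0 0.0 19.0
      vertex 5.0 18.0 19.0
      vertex 0.0 18.0 19.0
    endloop
  endfacet
  facet normal 0.0000 -1.0000 0.0000
    outer loop
      vertex 0.0 0.0 0.0
      vertex 30.0 0.0 0.0
      vertex 30.0 0.0 19.0
    endloop
  endfacet
  facet normal 0.0000 -1.0000 0.0000
    outer loop
      vertex 0.0 0.0 0.0
      vertex 30.0 0.0 19.0
      vertex 0.0 0.0 19.0
    endloop
  endfacet
  facet normal 1.0000 0.0000 0.0000
    outer loop
      vertex 30.0 0.0 0.0
      vertex 30.0 3.0 0.0
      vertex 30.0 3.0 19.0
    endloop
  endfacet
  facet normal 1.0000 0.0000 0.0000
    outer loop
      vertex 30.0 0.0 0.0
      vertex 30.0 3.0 19.0
      vertex 30.0 0.0 19.0
    endloop
  endfacet
  facet normal 0.0000 1.0000 0.0000
    outer loop
      vertex 30.0 3.0 0.0
      vertex 5.0 3.0 0.0
      vertex 5.0 3.0 19.0
    endloop
  endfacet
  facet normal 0.0000 1.0000 0.0000
    outer loop
      vertex 30.0 3.0 0.0
      vertex 5.0 3.0 19.0
      vertex 30.0 3.0 19.0
    endloop
  endfacet
  facet normal 1.0000 0.0000 0.0000
    outer loop
      vertex 5.0 3.0 0.0
      vertex 5.0 18.0 0.0
      vertex 5.0 18.0 19.0
    endloop
  endfacet
  facet normal 1.0000 0.0000 0.0000
    outer loop
      vertex 5.0 3.0 0.0
      vertex 5.0 18.0 19.0
      vertex 5.0 3.0 19.0
    endloop
  endfacet
  facet normal 0.0000 1.0000 0.0000
    outer loop
      vertex 5.0 18.0 0.0
      vertex 0.0 18.0 0.0
      vertex 0.0 18.0 19.0
    endloop
  endfacet
  facet normal 0.0000 1.0000 0.0000
    outer loop
      vertex 5.0 18.0 0.0
      vertex 0.0 18.0 19.0
      vertex 5.0 18.0 19.0
    endloop
  endfacet
  facet normal -1.0000 0.0000 0.0000
    outer loop
      vertex 0.0 18.0 0.0
      vertex 0.0 0.0 0.0
      vertex 0.0 0.0 19.0
    endloop
  endfacet
  facet normal -1.0000 0.0000 0.0000
    outer loop
      vertex 0.0 18.0 0.0
      vertex 0.0 0.0 19.0
      vertex 0.0 18.0 19.0
    endloop
  endfacet
endsolid part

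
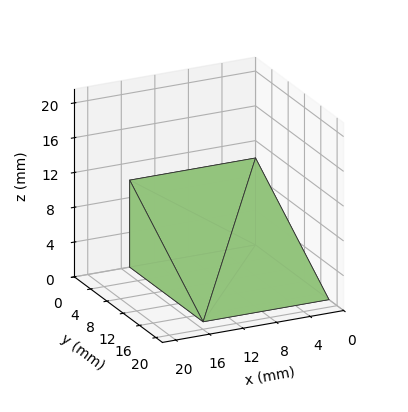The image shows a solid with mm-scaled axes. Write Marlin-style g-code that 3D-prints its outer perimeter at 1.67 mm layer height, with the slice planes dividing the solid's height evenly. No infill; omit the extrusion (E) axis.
Reading the render: the shape is a wedge (ramp): 15 × 18 mm base, rising to 10 mm along the y=0 edge and sloping linearly to z=0 at y=18 (dimensions read to the nearest mm from the axis ticks). For the g-code, the solid's height is divided into equal slices at the stated Δz and each level perimeter traced with G1 moves after a G0 lift.

; perimeter-only toolpath
G21 ; units = mm
G90 ; absolute positioning
G28 ; home
; layer 1
G0 Z1.67
G0 X0.00 Y0.00
G1 X15.00 Y0.00
G1 X15.00 Y15.00
G1 X0.00 Y15.00
G1 X0.00 Y0.00
; layer 2
G0 Z3.33
G0 X0.00 Y0.00
G1 X15.00 Y0.00
G1 X15.00 Y12.00
G1 X0.00 Y12.00
G1 X0.00 Y0.00
; layer 3
G0 Z5.00
G0 X0.00 Y0.00
G1 X15.00 Y0.00
G1 X15.00 Y9.00
G1 X0.00 Y9.00
G1 X0.00 Y0.00
; layer 4
G0 Z6.67
G0 X0.00 Y0.00
G1 X15.00 Y0.00
G1 X15.00 Y6.00
G1 X0.00 Y6.00
G1 X0.00 Y0.00
; layer 5
G0 Z8.33
G0 X0.00 Y0.00
G1 X15.00 Y0.00
G1 X15.00 Y3.00
G1 X0.00 Y3.00
G1 X0.00 Y0.00
M2 ; end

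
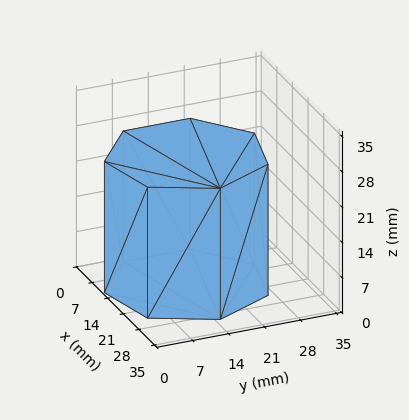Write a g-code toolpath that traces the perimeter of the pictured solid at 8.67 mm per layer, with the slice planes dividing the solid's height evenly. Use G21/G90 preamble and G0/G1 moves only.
Reading the render: the shape is a regular 7-sided prism (a cylinder approximated with 7 flat sides), circumscribed radius ≈ 15 mm, height ≈ 26 mm (dimensions read to the nearest mm from the axis ticks). For the g-code, the solid's height is divided into equal slices at the stated Δz and each level perimeter traced with G1 moves after a G0 lift.

; perimeter-only toolpath
G21 ; units = mm
G90 ; absolute positioning
G28 ; home
; layer 1
G0 Z8.67
G0 X30.00 Y15.00
G1 X24.35 Y26.73
G1 X11.66 Y29.62
G1 X1.49 Y21.51
G1 X1.49 Y8.49
G1 X11.66 Y0.38
G1 X24.35 Y3.27
G1 X30.00 Y15.00
; layer 2
G0 Z17.33
G0 X30.00 Y15.00
G1 X24.35 Y26.73
G1 X11.66 Y29.62
G1 X1.49 Y21.51
G1 X1.49 Y8.49
G1 X11.66 Y0.38
G1 X24.35 Y3.27
G1 X30.00 Y15.00
; layer 3
G0 Z26.00
G0 X30.00 Y15.00
G1 X24.35 Y26.73
G1 X11.66 Y29.62
G1 X1.49 Y21.51
G1 X1.49 Y8.49
G1 X11.66 Y0.38
G1 X24.35 Y3.27
G1 X30.00 Y15.00
M2 ; end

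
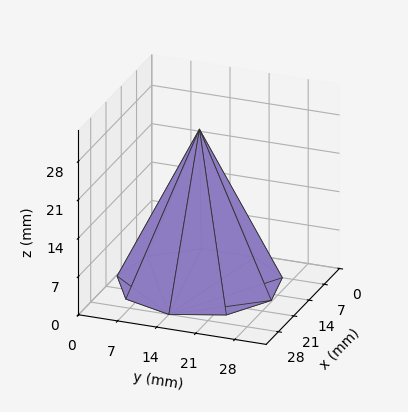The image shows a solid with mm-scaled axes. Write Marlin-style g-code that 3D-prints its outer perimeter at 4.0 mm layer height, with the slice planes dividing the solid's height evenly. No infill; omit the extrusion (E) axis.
Reading the render: the shape is a regular 9-sided pyramid, base circumscribed radius ≈ 14 mm, apex at z ≈ 28 mm (dimensions read to the nearest mm from the axis ticks). For the g-code, the solid's height is divided into equal slices at the stated Δz and each level perimeter traced with G1 moves after a G0 lift.

; perimeter-only toolpath
G21 ; units = mm
G90 ; absolute positioning
G28 ; home
; layer 1
G0 Z4.0
G0 X26.0 Y14.0
G1 X23.2 Y21.7
G1 X16.1 Y25.8
G1 X8.0 Y24.4
G1 X2.7 Y18.1
G1 X2.7 Y9.9
G1 X8.0 Y3.6
G1 X16.1 Y2.2
G1 X23.2 Y6.3
G1 X26.0 Y14.0
; layer 2
G0 Z8.0
G0 X24.0 Y14.0
G1 X21.6 Y20.4
G1 X15.7 Y23.9
G1 X9.0 Y22.6
G1 X4.6 Y17.4
G1 X4.6 Y10.6
G1 X9.0 Y5.4
G1 X15.7 Y4.1
G1 X21.6 Y7.6
G1 X24.0 Y14.0
; layer 3
G0 Z12.0
G0 X22.0 Y14.0
G1 X20.1 Y19.1
G1 X15.4 Y21.9
G1 X10.0 Y20.9
G1 X6.5 Y16.7
G1 X6.5 Y11.3
G1 X10.0 Y7.1
G1 X15.4 Y6.1
G1 X20.1 Y8.9
G1 X22.0 Y14.0
; layer 4
G0 Z16.0
G0 X20.0 Y14.0
G1 X18.6 Y17.9
G1 X15.0 Y19.9
G1 X11.0 Y19.2
G1 X8.3 Y16.1
G1 X8.3 Y11.9
G1 X11.0 Y8.8
G1 X15.0 Y8.1
G1 X18.6 Y10.1
G1 X20.0 Y14.0
; layer 5
G0 Z20.0
G0 X18.0 Y14.0
G1 X17.1 Y16.6
G1 X14.7 Y17.9
G1 X12.0 Y17.5
G1 X10.2 Y15.4
G1 X10.2 Y12.6
G1 X12.0 Y10.5
G1 X14.7 Y10.1
G1 X17.1 Y11.4
G1 X18.0 Y14.0
; layer 6
G0 Z24.0
G0 X16.0 Y14.0
G1 X15.5 Y15.3
G1 X14.3 Y16.0
G1 X13.0 Y15.7
G1 X12.1 Y14.7
G1 X12.1 Y13.3
G1 X13.0 Y12.3
G1 X14.3 Y12.0
G1 X15.5 Y12.7
G1 X16.0 Y14.0
M2 ; end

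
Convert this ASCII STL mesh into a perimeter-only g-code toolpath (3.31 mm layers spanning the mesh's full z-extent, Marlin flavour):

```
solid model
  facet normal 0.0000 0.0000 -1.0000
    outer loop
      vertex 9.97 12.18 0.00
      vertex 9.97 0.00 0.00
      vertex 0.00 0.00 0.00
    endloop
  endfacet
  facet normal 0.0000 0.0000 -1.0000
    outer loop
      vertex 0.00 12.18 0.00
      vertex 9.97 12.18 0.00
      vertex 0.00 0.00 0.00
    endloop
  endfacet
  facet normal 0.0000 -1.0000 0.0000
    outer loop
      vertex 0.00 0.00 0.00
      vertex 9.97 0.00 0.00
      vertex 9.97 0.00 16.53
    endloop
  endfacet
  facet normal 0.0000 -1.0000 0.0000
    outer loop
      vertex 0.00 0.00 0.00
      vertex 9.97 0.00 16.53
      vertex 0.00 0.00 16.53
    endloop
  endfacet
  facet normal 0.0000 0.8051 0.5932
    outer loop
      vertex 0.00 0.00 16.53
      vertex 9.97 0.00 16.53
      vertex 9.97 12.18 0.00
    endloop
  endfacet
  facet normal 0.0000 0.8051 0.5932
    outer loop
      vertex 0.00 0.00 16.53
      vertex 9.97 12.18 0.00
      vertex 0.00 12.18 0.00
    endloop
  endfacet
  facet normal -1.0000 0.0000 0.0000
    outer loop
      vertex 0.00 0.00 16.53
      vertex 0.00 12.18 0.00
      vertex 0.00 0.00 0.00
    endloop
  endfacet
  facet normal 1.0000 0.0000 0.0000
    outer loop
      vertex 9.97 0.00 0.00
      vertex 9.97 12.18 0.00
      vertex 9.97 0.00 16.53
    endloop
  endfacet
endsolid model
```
; perimeter-only toolpath
G21 ; units = mm
G90 ; absolute positioning
G28 ; home
; layer 1
G0 Z3.31
G0 X0.00 Y0.00
G1 X9.97 Y0.00
G1 X9.97 Y9.74
G1 X0.00 Y9.74
G1 X0.00 Y0.00
; layer 2
G0 Z6.61
G0 X0.00 Y0.00
G1 X9.97 Y0.00
G1 X9.97 Y7.31
G1 X0.00 Y7.31
G1 X0.00 Y0.00
; layer 3
G0 Z9.92
G0 X0.00 Y0.00
G1 X9.97 Y0.00
G1 X9.97 Y4.87
G1 X0.00 Y4.87
G1 X0.00 Y0.00
; layer 4
G0 Z13.22
G0 X0.00 Y0.00
G1 X9.97 Y0.00
G1 X9.97 Y2.44
G1 X0.00 Y2.44
G1 X0.00 Y0.00
M2 ; end

The solid is a wedge (ramp): 9.97 × 12.2 mm base, rising to 16.5 mm along the y=0 edge and sloping linearly to z=0 at y=12.2. Slicing at Δz = 3.31 mm — 5 equal slices spanning the solid's height, so layer i sits at z = i·h/5 — gives 4 non-empty perimeters. Each is a 4-segment closed polygon; G0 lifts to the layer z and rapids to the start vertex, then G1 traces the edges. The cross-section shrinks linearly with z (the slice at the apex is degenerate and omitted).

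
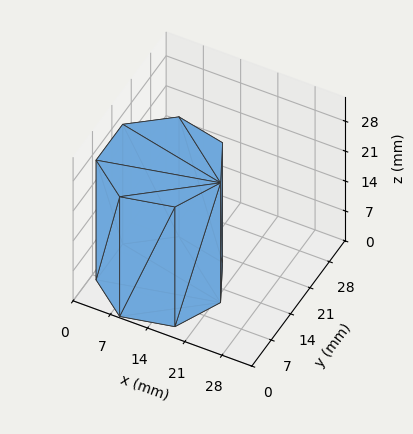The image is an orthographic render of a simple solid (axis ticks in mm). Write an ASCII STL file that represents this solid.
Reading the render: the shape is a regular 7-sided prism (a cylinder approximated with 7 flat sides), circumscribed radius ≈ 11 mm, height ≈ 28 mm (dimensions read to the nearest mm from the axis ticks). For the STL, each face is triangulated and given an outward normal.

solid part
  facet normal 0.0000 0.0000 -1.0000
    outer loop
      vertex 8.6 21.7 0.0
      vertex 17.9 19.6 0.0
      vertex 22.0 11.0 0.0
    endloop
  endfacet
  facet normal 0.0000 0.0000 -1.0000
    outer loop
      vertex 1.1 15.8 0.0
      vertex 8.6 21.7 0.0
      vertex 22.0 11.0 0.0
    endloop
  endfacet
  facet normal 0.0000 0.0000 -1.0000
    outer loop
      vertex 1.1 6.2 0.0
      vertex 1.1 15.8 0.0
      vertex 22.0 11.0 0.0
    endloop
  endfacet
  facet normal 0.0000 0.0000 -1.0000
    outer loop
      vertex 8.6 0.3 0.0
      vertex 1.1 6.2 0.0
      vertex 22.0 11.0 0.0
    endloop
  endfacet
  facet normal 0.0000 0.0000 -1.0000
    outer loop
      vertex 17.9 2.4 0.0
      vertex 8.6 0.3 0.0
      vertex 22.0 11.0 0.0
    endloop
  endfacet
  facet normal 0.0000 0.0000 1.0000
    outer loop
      vertex 22.0 11.0 28.0
      vertex 17.9 19.6 28.0
      vertex 8.6 21.7 28.0
    endloop
  endfacet
  facet normal 0.0000 0.0000 1.0000
    outer loop
      vertex 22.0 11.0 28.0
      vertex 8.6 21.7 28.0
      vertex 1.1 15.8 28.0
    endloop
  endfacet
  facet normal 0.0000 0.0000 1.0000
    outer loop
      vertex 22.0 11.0 28.0
      vertex 1.1 15.8 28.0
      vertex 1.1 6.2 28.0
    endloop
  endfacet
  facet normal 0.0000 0.0000 1.0000
    outer loop
      vertex 22.0 11.0 28.0
      vertex 1.1 6.2 28.0
      vertex 8.6 0.3 28.0
    endloop
  endfacet
  facet normal 0.0000 0.0000 1.0000
    outer loop
      vertex 22.0 11.0 28.0
      vertex 8.6 0.3 28.0
      vertex 17.9 2.4 28.0
    endloop
  endfacet
  facet normal 0.9027 0.4303 0.0000
    outer loop
      vertex 22.0 11.0 0.0
      vertex 17.9 19.6 0.0
      vertex 17.9 19.6 28.0
    endloop
  endfacet
  facet normal 0.9027 0.4303 0.0000
    outer loop
      vertex 22.0 11.0 0.0
      vertex 17.9 19.6 28.0
      vertex 22.0 11.0 28.0
    endloop
  endfacet
  facet normal 0.2203 0.9754 0.0000
    outer loop
      vertex 17.9 19.6 0.0
      vertex 8.6 21.7 0.0
      vertex 8.6 21.7 28.0
    endloop
  endfacet
  facet normal 0.2203 0.9754 0.0000
    outer loop
      vertex 17.9 19.6 0.0
      vertex 8.6 21.7 28.0
      vertex 17.9 19.6 28.0
    endloop
  endfacet
  facet normal -0.6183 0.7860 0.0000
    outer loop
      vertex 8.6 21.7 0.0
      vertex 1.1 15.8 0.0
      vertex 1.1 15.8 28.0
    endloop
  endfacet
  facet normal -0.6183 0.7860 0.0000
    outer loop
      vertex 8.6 21.7 0.0
      vertex 1.1 15.8 28.0
      vertex 8.6 21.7 28.0
    endloop
  endfacet
  facet normal -1.0000 0.0000 0.0000
    outer loop
      vertex 1.1 15.8 0.0
      vertex 1.1 6.2 0.0
      vertex 1.1 6.2 28.0
    endloop
  endfacet
  facet normal -1.0000 0.0000 0.0000
    outer loop
      vertex 1.1 15.8 0.0
      vertex 1.1 6.2 28.0
      vertex 1.1 15.8 28.0
    endloop
  endfacet
  facet normal -0.6183 -0.7860 0.0000
    outer loop
      vertex 1.1 6.2 0.0
      vertex 8.6 0.3 0.0
      vertex 8.6 0.3 28.0
    endloop
  endfacet
  facet normal -0.6183 -0.7860 0.0000
    outer loop
      vertex 1.1 6.2 0.0
      vertex 8.6 0.3 28.0
      vertex 1.1 6.2 28.0
    endloop
  endfacet
  facet normal 0.2203 -0.9754 0.0000
    outer loop
      vertex 8.6 0.3 0.0
      vertex 17.9 2.4 0.0
      vertex 17.9 2.4 28.0
    endloop
  endfacet
  facet normal 0.2203 -0.9754 0.0000
    outer loop
      vertex 8.6 0.3 0.0
      vertex 17.9 2.4 28.0
      vertex 8.6 0.3 28.0
    endloop
  endfacet
  facet normal 0.9027 -0.4303 0.0000
    outer loop
      vertex 17.9 2.4 0.0
      vertex 22.0 11.0 0.0
      vertex 22.0 11.0 28.0
    endloop
  endfacet
  facet normal 0.9027 -0.4303 0.0000
    outer loop
      vertex 17.9 2.4 0.0
      vertex 22.0 11.0 28.0
      vertex 17.9 2.4 28.0
    endloop
  endfacet
endsolid part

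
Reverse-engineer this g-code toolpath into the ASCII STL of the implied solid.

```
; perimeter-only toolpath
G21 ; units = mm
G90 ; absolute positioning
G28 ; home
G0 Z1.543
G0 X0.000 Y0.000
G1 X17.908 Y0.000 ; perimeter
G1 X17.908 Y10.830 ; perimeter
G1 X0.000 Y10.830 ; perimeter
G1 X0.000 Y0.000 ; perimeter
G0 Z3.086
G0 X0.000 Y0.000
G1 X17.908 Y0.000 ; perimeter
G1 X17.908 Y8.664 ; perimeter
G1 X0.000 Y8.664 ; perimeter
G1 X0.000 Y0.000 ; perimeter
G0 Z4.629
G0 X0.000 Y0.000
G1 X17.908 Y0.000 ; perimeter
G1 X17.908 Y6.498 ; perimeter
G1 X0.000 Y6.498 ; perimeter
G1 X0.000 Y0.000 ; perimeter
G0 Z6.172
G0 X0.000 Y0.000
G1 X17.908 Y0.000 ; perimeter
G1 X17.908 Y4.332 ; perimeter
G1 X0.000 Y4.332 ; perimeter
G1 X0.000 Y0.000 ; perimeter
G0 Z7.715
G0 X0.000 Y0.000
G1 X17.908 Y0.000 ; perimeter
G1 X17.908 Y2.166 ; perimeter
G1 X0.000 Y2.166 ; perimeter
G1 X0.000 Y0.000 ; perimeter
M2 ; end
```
solid part
  facet normal 0.0000 0.0000 -1.0000
    outer loop
      vertex 17.908 12.996 0.000
      vertex 17.908 0.000 0.000
      vertex 0.000 0.000 0.000
    endloop
  endfacet
  facet normal 0.0000 0.0000 -1.0000
    outer loop
      vertex 0.000 12.996 0.000
      vertex 17.908 12.996 0.000
      vertex 0.000 0.000 0.000
    endloop
  endfacet
  facet normal 0.0000 -1.0000 0.0000
    outer loop
      vertex 0.000 0.000 0.000
      vertex 17.908 0.000 0.000
      vertex 17.908 0.000 9.258
    endloop
  endfacet
  facet normal 0.0000 -1.0000 0.0000
    outer loop
      vertex 0.000 0.000 0.000
      vertex 17.908 0.000 9.258
      vertex 0.000 0.000 9.258
    endloop
  endfacet
  facet normal 0.0000 0.5802 0.8145
    outer loop
      vertex 0.000 0.000 9.258
      vertex 17.908 0.000 9.258
      vertex 17.908 12.996 0.000
    endloop
  endfacet
  facet normal 0.0000 0.5802 0.8145
    outer loop
      vertex 0.000 0.000 9.258
      vertex 17.908 12.996 0.000
      vertex 0.000 12.996 0.000
    endloop
  endfacet
  facet normal -1.0000 0.0000 0.0000
    outer loop
      vertex 0.000 0.000 9.258
      vertex 0.000 12.996 0.000
      vertex 0.000 0.000 0.000
    endloop
  endfacet
  facet normal 1.0000 0.0000 0.0000
    outer loop
      vertex 17.908 0.000 0.000
      vertex 17.908 12.996 0.000
      vertex 17.908 0.000 9.258
    endloop
  endfacet
endsolid part

The G0 Z moves step by Δz≈1.543 mm. The G1 loops shrink linearly with z, so the solid tapers from its base footprint up to z≈9.26. Closing with a flat bottom cap and the tapered top and triangulating gives 8 facets — a wedge (ramp): 17.9 × 13 mm base, rising to 9.26 mm along the y=0 edge and sloping linearly to z=0 at y=13.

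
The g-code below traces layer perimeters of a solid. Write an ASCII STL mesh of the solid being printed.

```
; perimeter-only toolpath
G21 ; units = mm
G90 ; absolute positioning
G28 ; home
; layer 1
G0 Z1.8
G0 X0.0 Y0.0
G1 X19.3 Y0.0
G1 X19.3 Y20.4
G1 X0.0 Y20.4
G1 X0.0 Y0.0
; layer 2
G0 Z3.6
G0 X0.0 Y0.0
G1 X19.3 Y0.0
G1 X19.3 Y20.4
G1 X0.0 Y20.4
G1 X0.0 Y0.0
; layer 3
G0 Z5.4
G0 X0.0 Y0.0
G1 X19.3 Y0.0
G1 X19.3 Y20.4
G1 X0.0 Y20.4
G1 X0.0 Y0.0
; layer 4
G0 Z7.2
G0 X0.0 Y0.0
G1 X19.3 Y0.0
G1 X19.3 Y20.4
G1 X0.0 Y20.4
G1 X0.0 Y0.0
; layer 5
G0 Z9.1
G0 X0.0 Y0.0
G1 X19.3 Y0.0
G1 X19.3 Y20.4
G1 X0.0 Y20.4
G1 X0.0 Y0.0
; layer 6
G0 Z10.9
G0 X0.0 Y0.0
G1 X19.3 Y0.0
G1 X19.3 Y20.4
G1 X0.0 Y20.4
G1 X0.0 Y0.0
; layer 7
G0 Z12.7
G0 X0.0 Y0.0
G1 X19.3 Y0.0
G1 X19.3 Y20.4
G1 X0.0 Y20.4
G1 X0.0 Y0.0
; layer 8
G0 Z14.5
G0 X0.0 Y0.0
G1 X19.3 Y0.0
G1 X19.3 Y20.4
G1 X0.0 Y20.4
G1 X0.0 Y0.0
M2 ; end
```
solid part
  facet normal 0.0000 0.0000 -1.0000
    outer loop
      vertex 19.3 20.4 0.0
      vertex 19.3 0.0 0.0
      vertex 0.0 0.0 0.0
    endloop
  endfacet
  facet normal 0.0000 0.0000 -1.0000
    outer loop
      vertex 0.0 20.4 0.0
      vertex 19.3 20.4 0.0
      vertex 0.0 0.0 0.0
    endloop
  endfacet
  facet normal 0.0000 0.0000 1.0000
    outer loop
      vertex 0.0 0.0 14.5
      vertex 19.3 0.0 14.5
      vertex 19.3 20.4 14.5
    endloop
  endfacet
  facet normal 0.0000 0.0000 1.0000
    outer loop
      vertex 0.0 0.0 14.5
      vertex 19.3 20.4 14.5
      vertex 0.0 20.4 14.5
    endloop
  endfacet
  facet normal 0.0000 -1.0000 0.0000
    outer loop
      vertex 0.0 0.0 0.0
      vertex 19.3 0.0 0.0
      vertex 19.3 0.0 14.5
    endloop
  endfacet
  facet normal 0.0000 -1.0000 0.0000
    outer loop
      vertex 0.0 0.0 0.0
      vertex 19.3 0.0 14.5
      vertex 0.0 0.0 14.5
    endloop
  endfacet
  facet normal 0.0000 1.0000 0.0000
    outer loop
      vertex 19.3 20.4 14.5
      vertex 19.3 20.4 0.0
      vertex 0.0 20.4 0.0
    endloop
  endfacet
  facet normal 0.0000 1.0000 0.0000
    outer loop
      vertex 0.0 20.4 14.5
      vertex 19.3 20.4 14.5
      vertex 0.0 20.4 0.0
    endloop
  endfacet
  facet normal -1.0000 0.0000 0.0000
    outer loop
      vertex 0.0 20.4 14.5
      vertex 0.0 20.4 0.0
      vertex 0.0 0.0 0.0
    endloop
  endfacet
  facet normal -1.0000 0.0000 0.0000
    outer loop
      vertex 0.0 0.0 14.5
      vertex 0.0 20.4 14.5
      vertex 0.0 0.0 0.0
    endloop
  endfacet
  facet normal 1.0000 0.0000 0.0000
    outer loop
      vertex 19.3 0.0 0.0
      vertex 19.3 20.4 0.0
      vertex 19.3 20.4 14.5
    endloop
  endfacet
  facet normal 1.0000 0.0000 0.0000
    outer loop
      vertex 19.3 0.0 0.0
      vertex 19.3 20.4 14.5
      vertex 19.3 0.0 14.5
    endloop
  endfacet
endsolid part

The G0 Z moves step by Δz≈1.8 mm. Every layer's G1 loop is the same polygon, so the solid is a straight extrusion of it from z=0 to z≈14.5. Closing with flat bottom and top caps and triangulating gives 12 facets — a rectangular box, roughly 19.3 × 20.4 mm footprint and 14.5 mm tall.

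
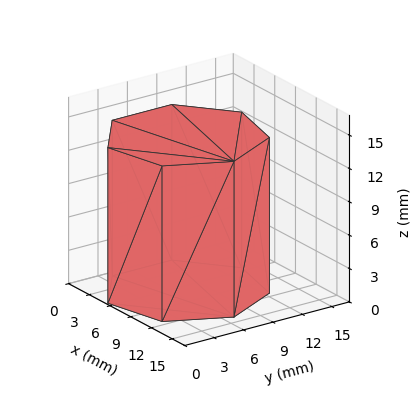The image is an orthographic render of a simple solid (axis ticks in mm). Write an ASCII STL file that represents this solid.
Reading the render: the shape is a regular 7-sided prism (a cylinder approximated with 7 flat sides), circumscribed radius ≈ 7 mm, height ≈ 14 mm (dimensions read to the nearest mm from the axis ticks). For the STL, each face is triangulated and given an outward normal.

solid part
  facet normal 0.0000 0.0000 -1.0000
    outer loop
      vertex 5.442 13.824 0.000
      vertex 11.364 12.473 0.000
      vertex 14.000 7.000 0.000
    endloop
  endfacet
  facet normal 0.0000 0.0000 -1.0000
    outer loop
      vertex 0.693 10.037 0.000
      vertex 5.442 13.824 0.000
      vertex 14.000 7.000 0.000
    endloop
  endfacet
  facet normal 0.0000 0.0000 -1.0000
    outer loop
      vertex 0.693 3.963 0.000
      vertex 0.693 10.037 0.000
      vertex 14.000 7.000 0.000
    endloop
  endfacet
  facet normal 0.0000 0.0000 -1.0000
    outer loop
      vertex 5.442 0.176 0.000
      vertex 0.693 3.963 0.000
      vertex 14.000 7.000 0.000
    endloop
  endfacet
  facet normal 0.0000 0.0000 -1.0000
    outer loop
      vertex 11.364 1.527 0.000
      vertex 5.442 0.176 0.000
      vertex 14.000 7.000 0.000
    endloop
  endfacet
  facet normal 0.0000 0.0000 1.0000
    outer loop
      vertex 14.000 7.000 14.000
      vertex 11.364 12.473 14.000
      vertex 5.442 13.824 14.000
    endloop
  endfacet
  facet normal 0.0000 0.0000 1.0000
    outer loop
      vertex 14.000 7.000 14.000
      vertex 5.442 13.824 14.000
      vertex 0.693 10.037 14.000
    endloop
  endfacet
  facet normal 0.0000 0.0000 1.0000
    outer loop
      vertex 14.000 7.000 14.000
      vertex 0.693 10.037 14.000
      vertex 0.693 3.963 14.000
    endloop
  endfacet
  facet normal 0.0000 0.0000 1.0000
    outer loop
      vertex 14.000 7.000 14.000
      vertex 0.693 3.963 14.000
      vertex 5.442 0.176 14.000
    endloop
  endfacet
  facet normal 0.0000 0.0000 1.0000
    outer loop
      vertex 14.000 7.000 14.000
      vertex 5.442 0.176 14.000
      vertex 11.364 1.527 14.000
    endloop
  endfacet
  facet normal 0.9009 0.4339 0.0000
    outer loop
      vertex 14.000 7.000 0.000
      vertex 11.364 12.473 0.000
      vertex 11.364 12.473 14.000
    endloop
  endfacet
  facet normal 0.9009 0.4339 0.0000
    outer loop
      vertex 14.000 7.000 0.000
      vertex 11.364 12.473 14.000
      vertex 14.000 7.000 14.000
    endloop
  endfacet
  facet normal 0.2224 0.9750 0.0000
    outer loop
      vertex 11.364 12.473 0.000
      vertex 5.442 13.824 0.000
      vertex 5.442 13.824 14.000
    endloop
  endfacet
  facet normal 0.2224 0.9750 0.0000
    outer loop
      vertex 11.364 12.473 0.000
      vertex 5.442 13.824 14.000
      vertex 11.364 12.473 14.000
    endloop
  endfacet
  facet normal -0.6235 0.7818 0.0000
    outer loop
      vertex 5.442 13.824 0.000
      vertex 0.693 10.037 0.000
      vertex 0.693 10.037 14.000
    endloop
  endfacet
  facet normal -0.6235 0.7818 0.0000
    outer loop
      vertex 5.442 13.824 0.000
      vertex 0.693 10.037 14.000
      vertex 5.442 13.824 14.000
    endloop
  endfacet
  facet normal -1.0000 0.0000 0.0000
    outer loop
      vertex 0.693 10.037 0.000
      vertex 0.693 3.963 0.000
      vertex 0.693 3.963 14.000
    endloop
  endfacet
  facet normal -1.0000 0.0000 0.0000
    outer loop
      vertex 0.693 10.037 0.000
      vertex 0.693 3.963 14.000
      vertex 0.693 10.037 14.000
    endloop
  endfacet
  facet normal -0.6235 -0.7818 0.0000
    outer loop
      vertex 0.693 3.963 0.000
      vertex 5.442 0.176 0.000
      vertex 5.442 0.176 14.000
    endloop
  endfacet
  facet normal -0.6235 -0.7818 0.0000
    outer loop
      vertex 0.693 3.963 0.000
      vertex 5.442 0.176 14.000
      vertex 0.693 3.963 14.000
    endloop
  endfacet
  facet normal 0.2224 -0.9750 0.0000
    outer loop
      vertex 5.442 0.176 0.000
      vertex 11.364 1.527 0.000
      vertex 11.364 1.527 14.000
    endloop
  endfacet
  facet normal 0.2224 -0.9750 0.0000
    outer loop
      vertex 5.442 0.176 0.000
      vertex 11.364 1.527 14.000
      vertex 5.442 0.176 14.000
    endloop
  endfacet
  facet normal 0.9009 -0.4339 0.0000
    outer loop
      vertex 11.364 1.527 0.000
      vertex 14.000 7.000 0.000
      vertex 14.000 7.000 14.000
    endloop
  endfacet
  facet normal 0.9009 -0.4339 0.0000
    outer loop
      vertex 11.364 1.527 0.000
      vertex 14.000 7.000 14.000
      vertex 11.364 1.527 14.000
    endloop
  endfacet
endsolid part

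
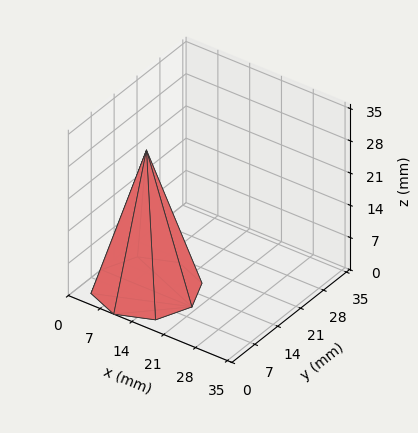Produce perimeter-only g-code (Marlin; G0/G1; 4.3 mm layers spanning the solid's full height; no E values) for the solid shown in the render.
Reading the render: the shape is a regular 8-sided pyramid, base circumscribed radius ≈ 10 mm, apex at z ≈ 30 mm (dimensions read to the nearest mm from the axis ticks). For the g-code, the solid's height is divided into equal slices at the stated Δz and each level perimeter traced with G1 moves after a G0 lift.

; perimeter-only toolpath
G21 ; units = mm
G90 ; absolute positioning
G28 ; home
; layer 1
G0 Z4.3
G0 X18.6 Y10.0
G1 X16.1 Y16.1
G1 X10.0 Y18.6
G1 X3.9 Y16.1
G1 X1.4 Y10.0
G1 X3.9 Y3.9
G1 X10.0 Y1.4
G1 X16.1 Y3.9
G1 X18.6 Y10.0
; layer 2
G0 Z8.6
G0 X17.1 Y10.0
G1 X15.1 Y15.1
G1 X10.0 Y17.1
G1 X4.9 Y15.1
G1 X2.9 Y10.0
G1 X4.9 Y4.9
G1 X10.0 Y2.9
G1 X15.1 Y4.9
G1 X17.1 Y10.0
; layer 3
G0 Z12.9
G0 X15.7 Y10.0
G1 X14.1 Y14.1
G1 X10.0 Y15.7
G1 X5.9 Y14.1
G1 X4.3 Y10.0
G1 X5.9 Y5.9
G1 X10.0 Y4.3
G1 X14.1 Y5.9
G1 X15.7 Y10.0
; layer 4
G0 Z17.1
G0 X14.3 Y10.0
G1 X13.0 Y13.0
G1 X10.0 Y14.3
G1 X7.0 Y13.0
G1 X5.7 Y10.0
G1 X7.0 Y7.0
G1 X10.0 Y5.7
G1 X13.0 Y7.0
G1 X14.3 Y10.0
; layer 5
G0 Z21.4
G0 X12.9 Y10.0
G1 X12.0 Y12.0
G1 X10.0 Y12.9
G1 X8.0 Y12.0
G1 X7.1 Y10.0
G1 X8.0 Y8.0
G1 X10.0 Y7.1
G1 X12.0 Y8.0
G1 X12.9 Y10.0
; layer 6
G0 Z25.7
G0 X11.4 Y10.0
G1 X11.0 Y11.0
G1 X10.0 Y11.4
G1 X9.0 Y11.0
G1 X8.6 Y10.0
G1 X9.0 Y9.0
G1 X10.0 Y8.6
G1 X11.0 Y9.0
G1 X11.4 Y10.0
M2 ; end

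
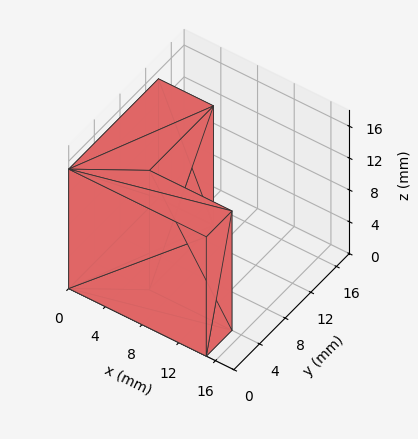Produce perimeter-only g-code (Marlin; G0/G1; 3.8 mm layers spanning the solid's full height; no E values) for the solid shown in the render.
Reading the render: the shape is an L-shaped prism: outer 15 × 14 mm, arm thicknesses ≈ 4 mm (horizontal) and 6 mm (vertical), extruded 15 mm in z (dimensions read to the nearest mm from the axis ticks). For the g-code, the solid's height is divided into equal slices at the stated Δz and each level perimeter traced with G1 moves after a G0 lift.

; perimeter-only toolpath
G21 ; units = mm
G90 ; absolute positioning
G28 ; home
; layer 1
G0 Z3.8
G0 X0.0 Y0.0
G1 X15.0 Y0.0
G1 X15.0 Y4.0
G1 X6.0 Y4.0
G1 X6.0 Y14.0
G1 X0.0 Y14.0
G1 X0.0 Y0.0
; layer 2
G0 Z7.5
G0 X0.0 Y0.0
G1 X15.0 Y0.0
G1 X15.0 Y4.0
G1 X6.0 Y4.0
G1 X6.0 Y14.0
G1 X0.0 Y14.0
G1 X0.0 Y0.0
; layer 3
G0 Z11.2
G0 X0.0 Y0.0
G1 X15.0 Y0.0
G1 X15.0 Y4.0
G1 X6.0 Y4.0
G1 X6.0 Y14.0
G1 X0.0 Y14.0
G1 X0.0 Y0.0
; layer 4
G0 Z15.0
G0 X0.0 Y0.0
G1 X15.0 Y0.0
G1 X15.0 Y4.0
G1 X6.0 Y4.0
G1 X6.0 Y14.0
G1 X0.0 Y14.0
G1 X0.0 Y0.0
M2 ; end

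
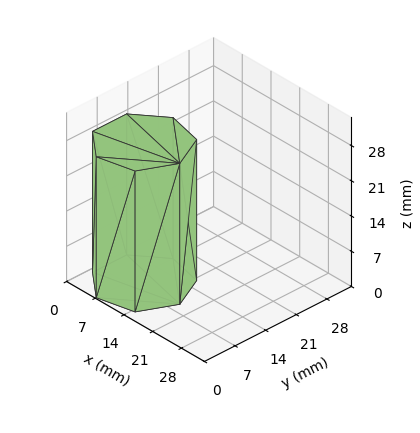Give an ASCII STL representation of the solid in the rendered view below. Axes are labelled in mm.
Reading the render: the shape is a regular 7-sided prism (a cylinder approximated with 7 flat sides), circumscribed radius ≈ 9 mm, height ≈ 28 mm (dimensions read to the nearest mm from the axis ticks). For the STL, each face is triangulated and given an outward normal.

solid part
  facet normal 0.0000 0.0000 -1.0000
    outer loop
      vertex 6.997 17.774 0.000
      vertex 14.611 16.036 0.000
      vertex 18.000 9.000 0.000
    endloop
  endfacet
  facet normal 0.0000 0.0000 -1.0000
    outer loop
      vertex 0.891 12.905 0.000
      vertex 6.997 17.774 0.000
      vertex 18.000 9.000 0.000
    endloop
  endfacet
  facet normal 0.0000 0.0000 -1.0000
    outer loop
      vertex 0.891 5.095 0.000
      vertex 0.891 12.905 0.000
      vertex 18.000 9.000 0.000
    endloop
  endfacet
  facet normal 0.0000 0.0000 -1.0000
    outer loop
      vertex 6.997 0.226 0.000
      vertex 0.891 5.095 0.000
      vertex 18.000 9.000 0.000
    endloop
  endfacet
  facet normal 0.0000 0.0000 -1.0000
    outer loop
      vertex 14.611 1.964 0.000
      vertex 6.997 0.226 0.000
      vertex 18.000 9.000 0.000
    endloop
  endfacet
  facet normal 0.0000 0.0000 1.0000
    outer loop
      vertex 18.000 9.000 28.000
      vertex 14.611 16.036 28.000
      vertex 6.997 17.774 28.000
    endloop
  endfacet
  facet normal 0.0000 0.0000 1.0000
    outer loop
      vertex 18.000 9.000 28.000
      vertex 6.997 17.774 28.000
      vertex 0.891 12.905 28.000
    endloop
  endfacet
  facet normal 0.0000 0.0000 1.0000
    outer loop
      vertex 18.000 9.000 28.000
      vertex 0.891 12.905 28.000
      vertex 0.891 5.095 28.000
    endloop
  endfacet
  facet normal 0.0000 0.0000 1.0000
    outer loop
      vertex 18.000 9.000 28.000
      vertex 0.891 5.095 28.000
      vertex 6.997 0.226 28.000
    endloop
  endfacet
  facet normal 0.0000 0.0000 1.0000
    outer loop
      vertex 18.000 9.000 28.000
      vertex 6.997 0.226 28.000
      vertex 14.611 1.964 28.000
    endloop
  endfacet
  facet normal 0.9009 0.4340 0.0000
    outer loop
      vertex 18.000 9.000 0.000
      vertex 14.611 16.036 0.000
      vertex 14.611 16.036 28.000
    endloop
  endfacet
  facet normal 0.9009 0.4340 0.0000
    outer loop
      vertex 18.000 9.000 0.000
      vertex 14.611 16.036 28.000
      vertex 18.000 9.000 28.000
    endloop
  endfacet
  facet normal 0.2225 0.9749 0.0000
    outer loop
      vertex 14.611 16.036 0.000
      vertex 6.997 17.774 0.000
      vertex 6.997 17.774 28.000
    endloop
  endfacet
  facet normal 0.2225 0.9749 0.0000
    outer loop
      vertex 14.611 16.036 0.000
      vertex 6.997 17.774 28.000
      vertex 14.611 16.036 28.000
    endloop
  endfacet
  facet normal -0.6235 0.7819 0.0000
    outer loop
      vertex 6.997 17.774 0.000
      vertex 0.891 12.905 0.000
      vertex 0.891 12.905 28.000
    endloop
  endfacet
  facet normal -0.6235 0.7819 0.0000
    outer loop
      vertex 6.997 17.774 0.000
      vertex 0.891 12.905 28.000
      vertex 6.997 17.774 28.000
    endloop
  endfacet
  facet normal -1.0000 0.0000 0.0000
    outer loop
      vertex 0.891 12.905 0.000
      vertex 0.891 5.095 0.000
      vertex 0.891 5.095 28.000
    endloop
  endfacet
  facet normal -1.0000 0.0000 0.0000
    outer loop
      vertex 0.891 12.905 0.000
      vertex 0.891 5.095 28.000
      vertex 0.891 12.905 28.000
    endloop
  endfacet
  facet normal -0.6235 -0.7819 0.0000
    outer loop
      vertex 0.891 5.095 0.000
      vertex 6.997 0.226 0.000
      vertex 6.997 0.226 28.000
    endloop
  endfacet
  facet normal -0.6235 -0.7819 0.0000
    outer loop
      vertex 0.891 5.095 0.000
      vertex 6.997 0.226 28.000
      vertex 0.891 5.095 28.000
    endloop
  endfacet
  facet normal 0.2225 -0.9749 0.0000
    outer loop
      vertex 6.997 0.226 0.000
      vertex 14.611 1.964 0.000
      vertex 14.611 1.964 28.000
    endloop
  endfacet
  facet normal 0.2225 -0.9749 0.0000
    outer loop
      vertex 6.997 0.226 0.000
      vertex 14.611 1.964 28.000
      vertex 6.997 0.226 28.000
    endloop
  endfacet
  facet normal 0.9009 -0.4340 0.0000
    outer loop
      vertex 14.611 1.964 0.000
      vertex 18.000 9.000 0.000
      vertex 18.000 9.000 28.000
    endloop
  endfacet
  facet normal 0.9009 -0.4340 0.0000
    outer loop
      vertex 14.611 1.964 0.000
      vertex 18.000 9.000 28.000
      vertex 14.611 1.964 28.000
    endloop
  endfacet
endsolid part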